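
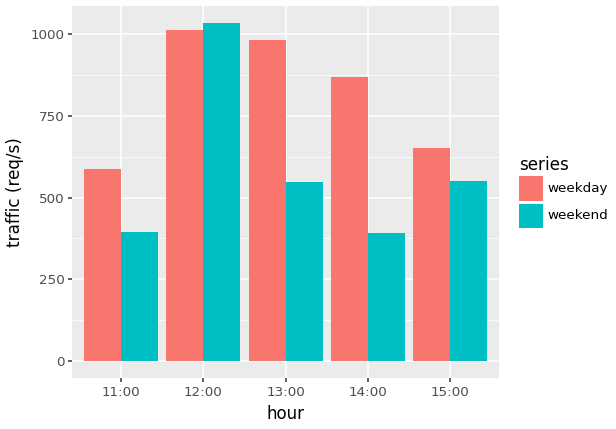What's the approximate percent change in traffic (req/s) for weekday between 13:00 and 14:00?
13:00 ≈ 1000, 14:00 ≈ 900; (900 − 1000) / 1000 ≈ -10%.

≈ -10%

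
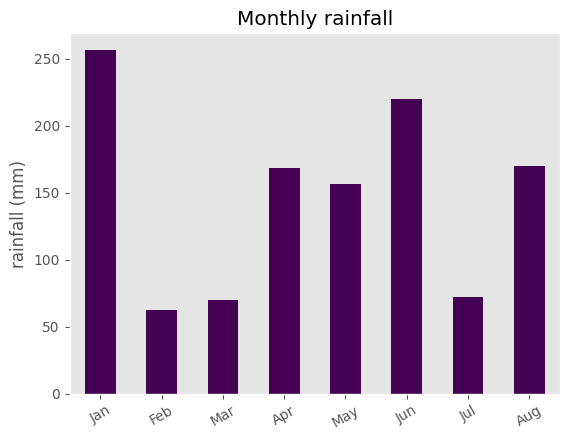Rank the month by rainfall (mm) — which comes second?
Top 3: Jan ≈ 250, Jun ≈ 225, Aug ≈ 175.

Jun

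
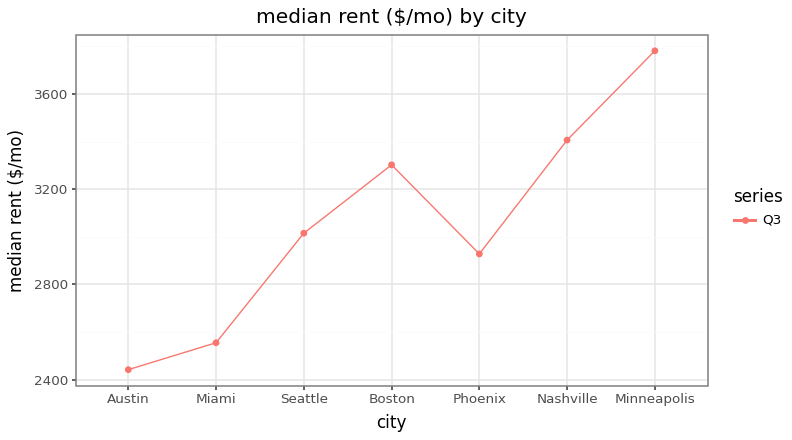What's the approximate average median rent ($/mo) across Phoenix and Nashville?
≈ 3200

(3000 + 3400) / 2 ≈ 3200.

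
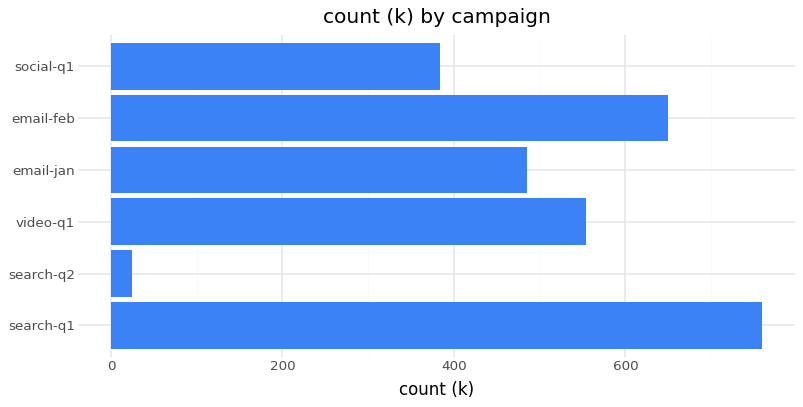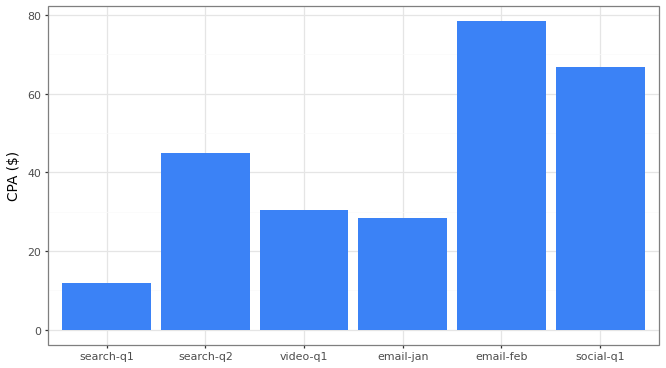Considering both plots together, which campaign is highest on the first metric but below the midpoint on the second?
Chart 2 median CPA ($) ≈ 40; below-median campaigns: search-q1, video-q1, email-jan. Among those, search-q1 has the highest count (k) (≈ 800).

search-q1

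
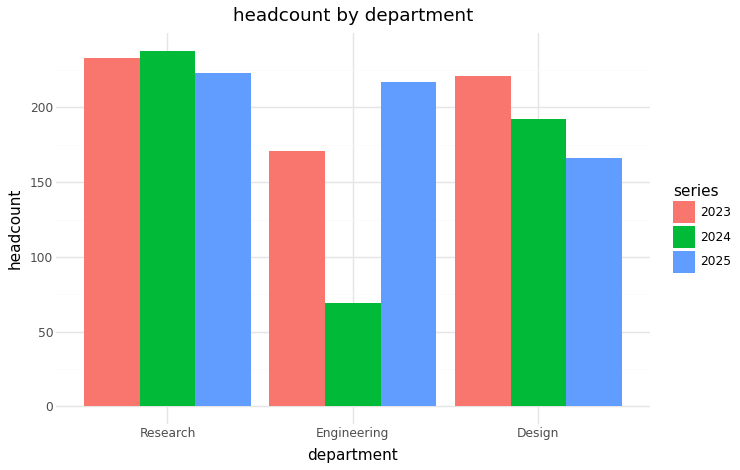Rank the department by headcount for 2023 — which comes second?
Design

Top 3 for 2023: Research ≈ 240, Design ≈ 220, Engineering ≈ 180.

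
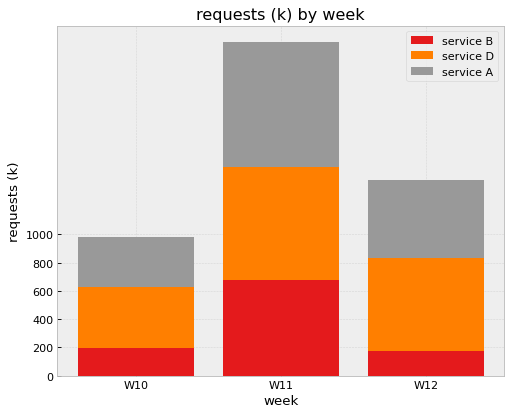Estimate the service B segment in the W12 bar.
≈ 200

service B top ≈ 200, bottom ≈ 0; segment ≈ 200.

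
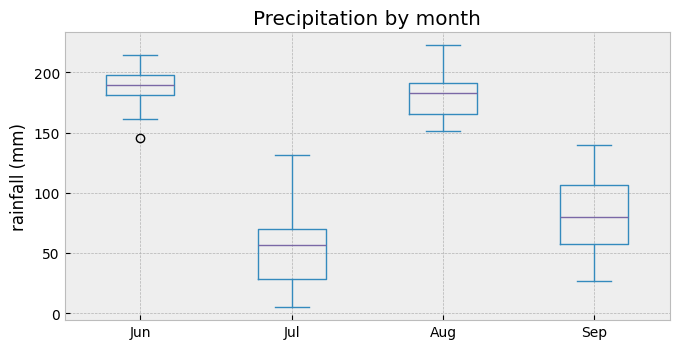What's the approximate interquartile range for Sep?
Q3 ≈ 100, Q1 ≈ 60; IQR ≈ 40.

≈ 40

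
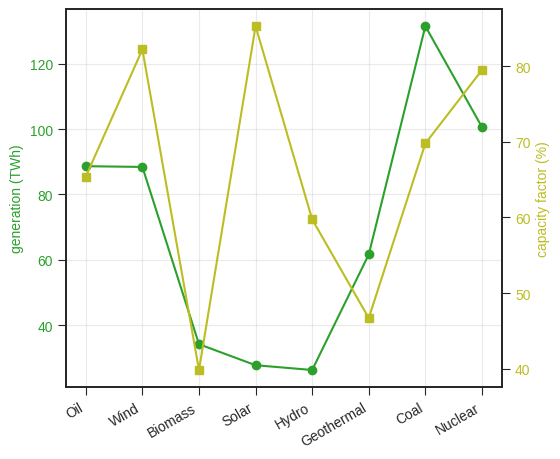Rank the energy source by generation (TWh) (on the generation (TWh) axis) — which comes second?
Nuclear

Top 3 (on the generation (TWh) axis): Coal ≈ 130, Nuclear ≈ 100, Oil ≈ 90.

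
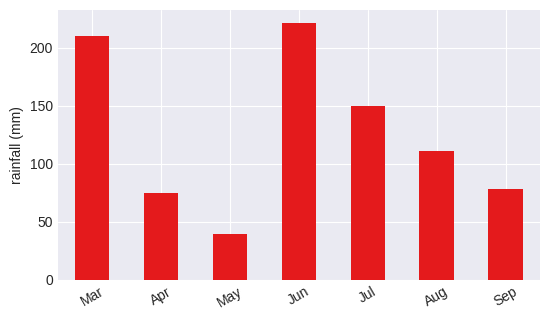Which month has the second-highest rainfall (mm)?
Top 3: Jun ≈ 220, Mar ≈ 200, Jul ≈ 140.

Mar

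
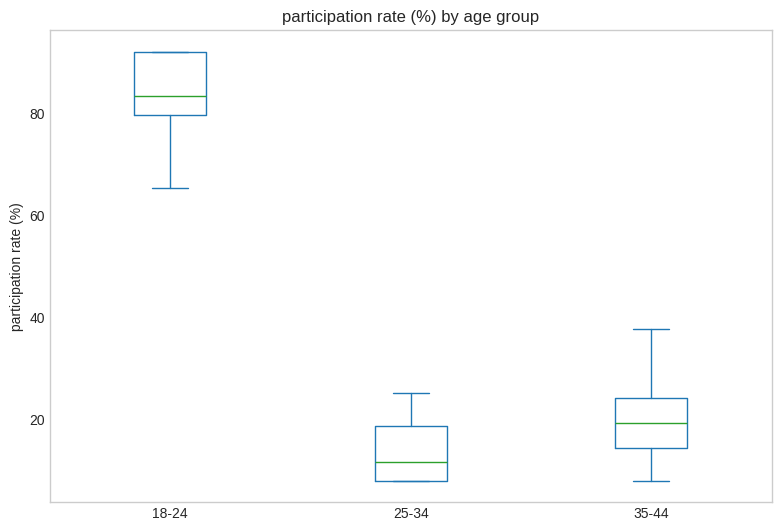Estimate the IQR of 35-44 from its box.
Q3 ≈ 20, Q1 ≈ 10; IQR ≈ 10.

≈ 10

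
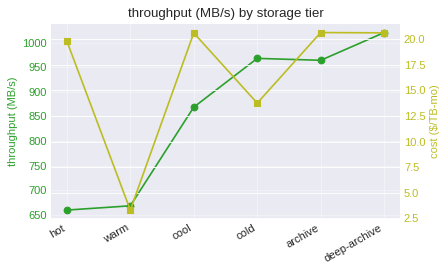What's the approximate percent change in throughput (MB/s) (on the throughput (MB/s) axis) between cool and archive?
≈ +11.8%

cool ≈ 850, archive ≈ 950; (950 − 850) / 850 ≈ +11.8%.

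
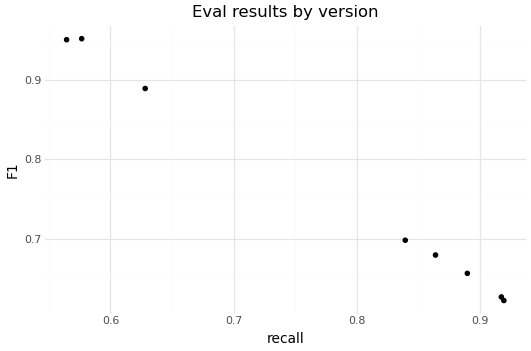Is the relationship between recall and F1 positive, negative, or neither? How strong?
negative, strong

Points are negatively correlated; strong (|r| ≈ 1.0).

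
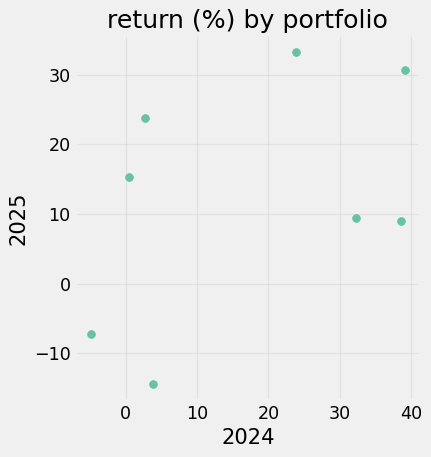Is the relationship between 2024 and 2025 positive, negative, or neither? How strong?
positive, moderate

Points are positively correlated; moderate (|r| ≈ 0.5).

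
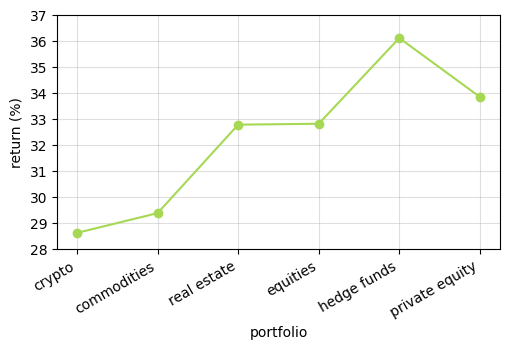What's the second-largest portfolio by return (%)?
Top 3: hedge funds ≈ 36, private equity ≈ 34, equities ≈ 33.

private equity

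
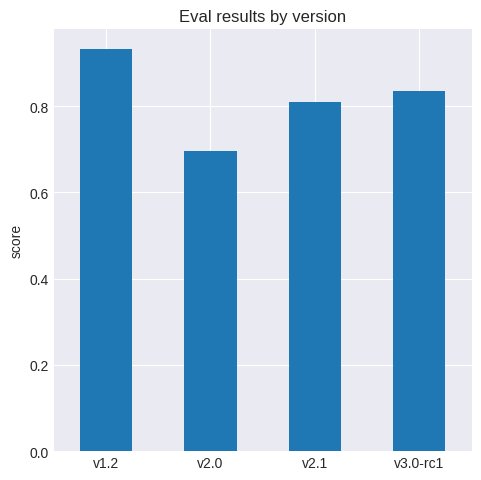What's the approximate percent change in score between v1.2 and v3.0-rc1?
≈ -11.1%

v1.2 ≈ 0.9, v3.0-rc1 ≈ 0.8; (0.8 − 0.9) / 0.9 ≈ -11.1%.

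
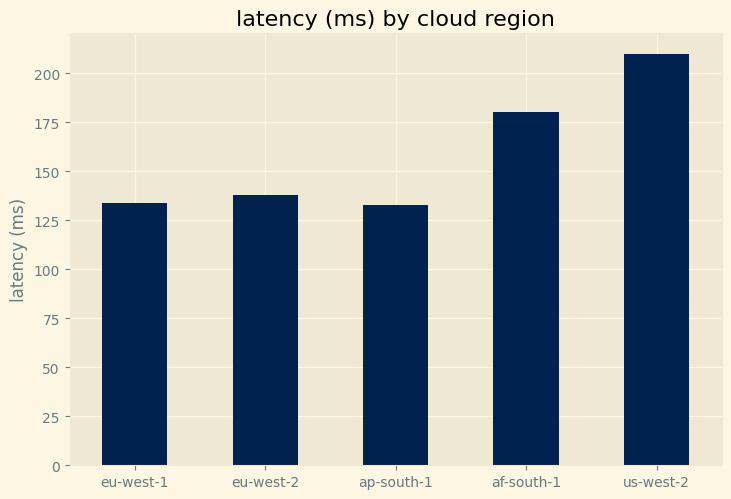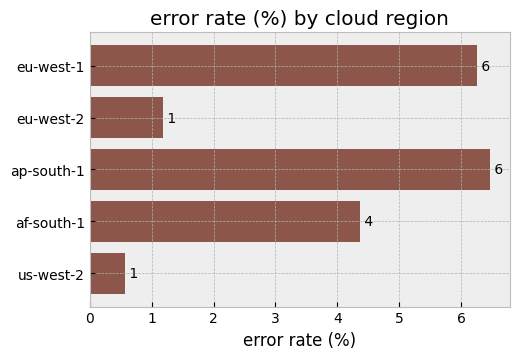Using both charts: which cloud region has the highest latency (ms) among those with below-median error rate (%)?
us-west-2

Chart 2 median error rate (%) ≈ 4; below-median cloud regions: eu-west-2, us-west-2. Among those, us-west-2 has the highest latency (ms) (≈ 200).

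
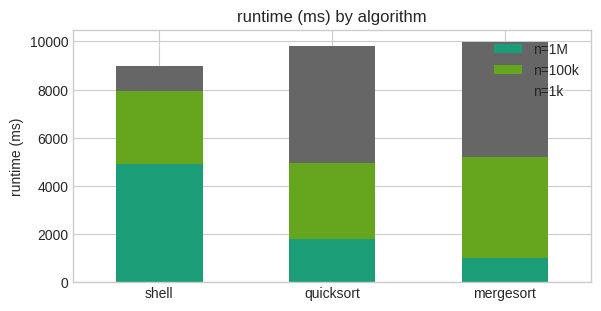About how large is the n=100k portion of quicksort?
n=100k top ≈ 5000, bottom ≈ 2000; segment ≈ 3000.

≈ 3000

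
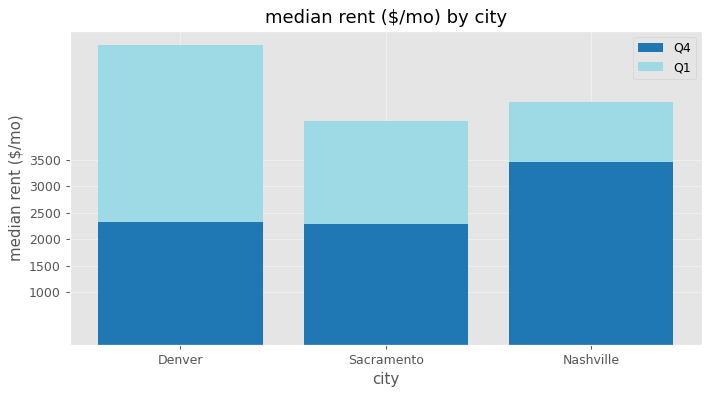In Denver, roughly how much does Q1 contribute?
≈ 3000

Q1 top ≈ 5500, bottom ≈ 2500; segment ≈ 3000.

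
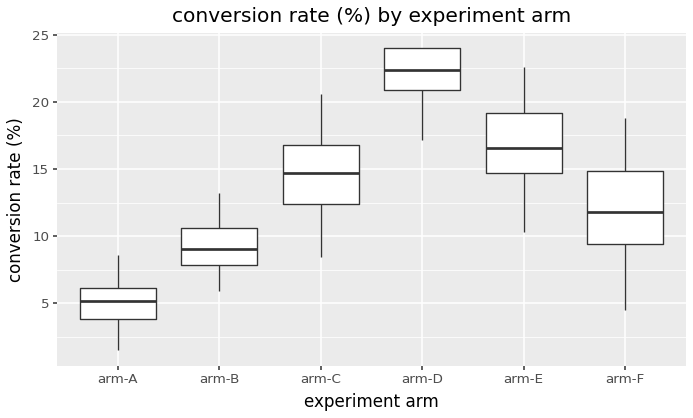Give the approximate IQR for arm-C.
Q3 ≈ 16, Q1 ≈ 12; IQR ≈ 4.

≈ 4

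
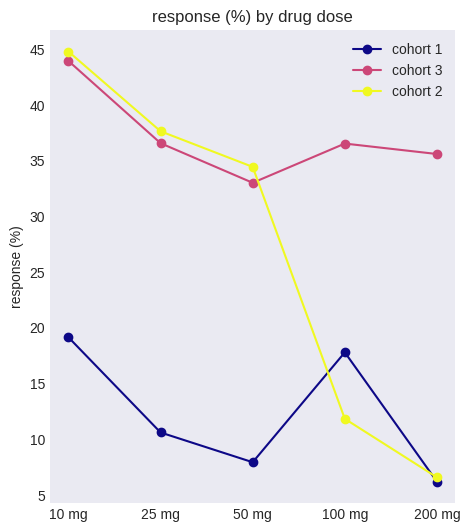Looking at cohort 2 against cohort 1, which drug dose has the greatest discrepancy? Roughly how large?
25 mg: cohort 2 ≈ 40, cohort 1 ≈ 10 → gap ≈ 30. Next-largest (50 mg) is only ≈ 25.

25 mg, ≈ 30 %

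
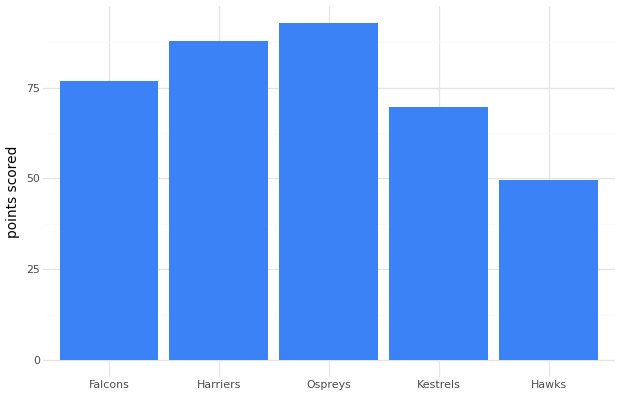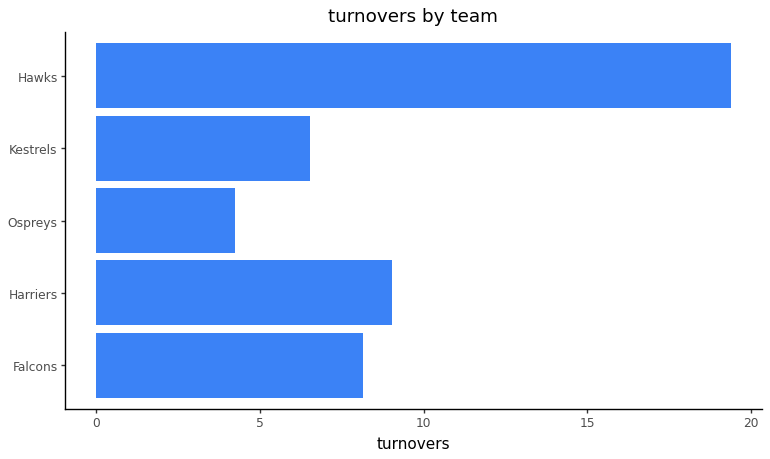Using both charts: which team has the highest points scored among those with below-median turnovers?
Chart 2 median turnovers ≈ 8; below-median teams: Ospreys, Kestrels. Among those, Ospreys has the highest points scored (≈ 90).

Ospreys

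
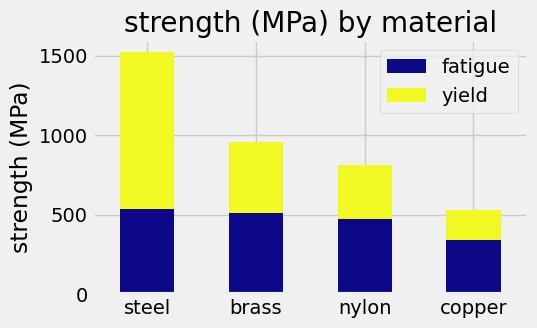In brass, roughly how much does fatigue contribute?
fatigue top ≈ 600, bottom ≈ 0; segment ≈ 600.

≈ 600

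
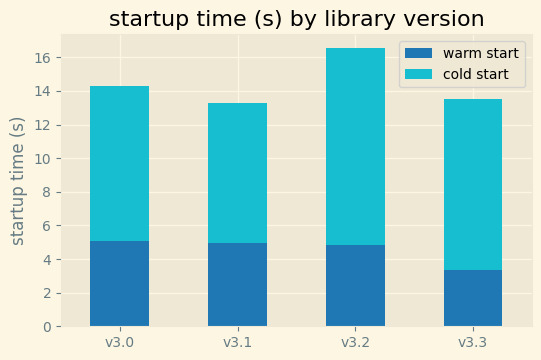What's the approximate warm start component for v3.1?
≈ 4

warm start top ≈ 4, bottom ≈ 0; segment ≈ 4.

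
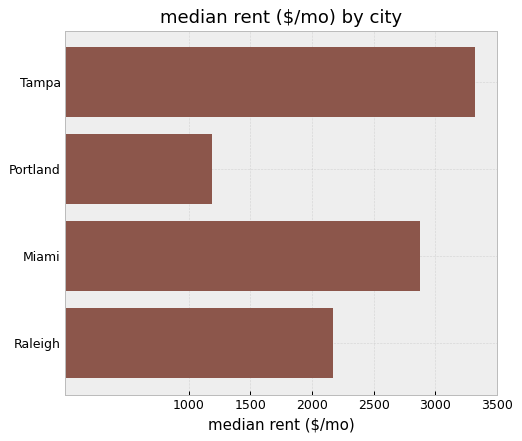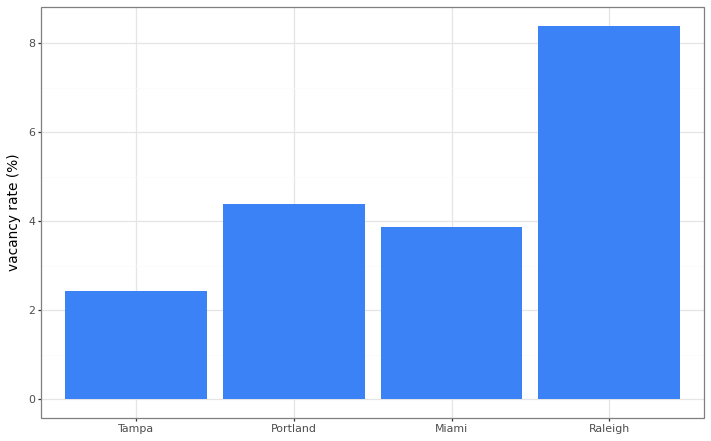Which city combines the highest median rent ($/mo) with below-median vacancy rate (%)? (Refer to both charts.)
Tampa

Chart 2 median vacancy rate (%) ≈ 4; below-median cities: Tampa, Miami. Among those, Tampa has the highest median rent ($/mo) (≈ 3500).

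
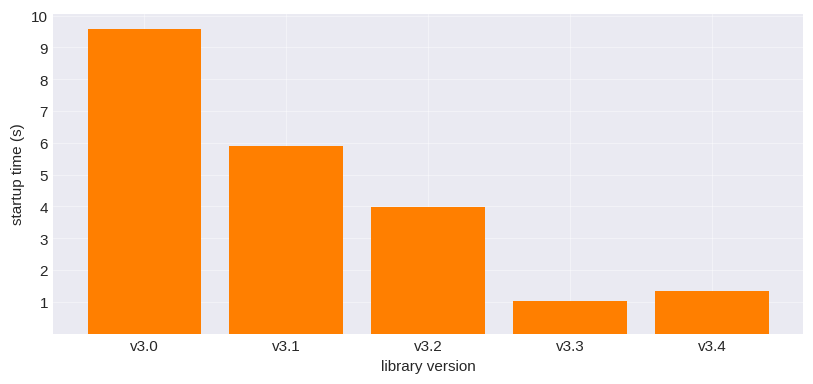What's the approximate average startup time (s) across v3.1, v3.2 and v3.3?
(6 + 4 + 1) / 3 ≈ 4.

≈ 4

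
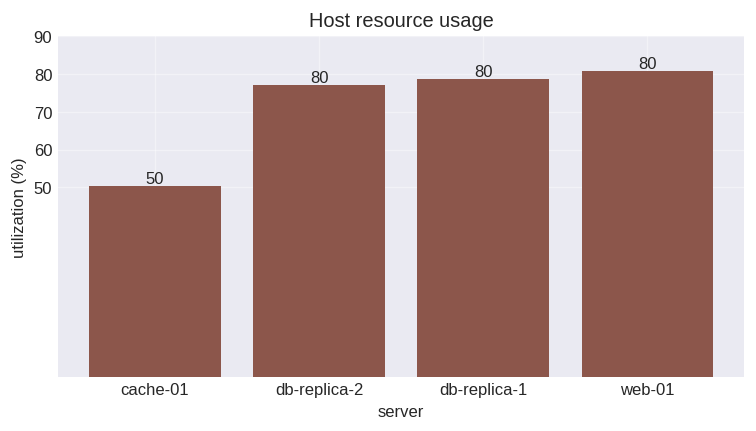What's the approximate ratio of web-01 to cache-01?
≈ 1.6×

web-01 ≈ 80, cache-01 ≈ 50; 80/50 ≈ 1.6.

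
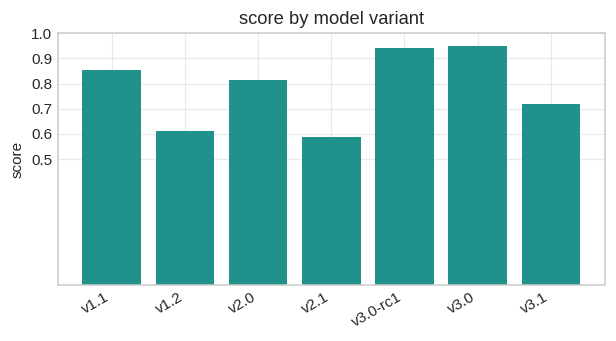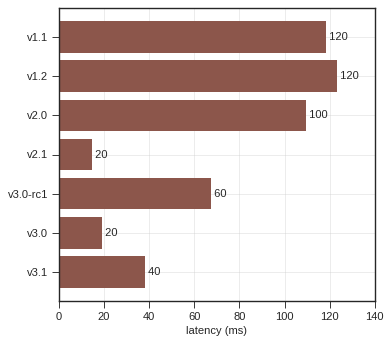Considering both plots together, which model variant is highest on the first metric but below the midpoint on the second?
v3.0

Chart 2 median latency (ms) ≈ 60; below-median model variants: v2.1, v3.0, v3.1. Among those, v3.0 has the highest score (≈ 1).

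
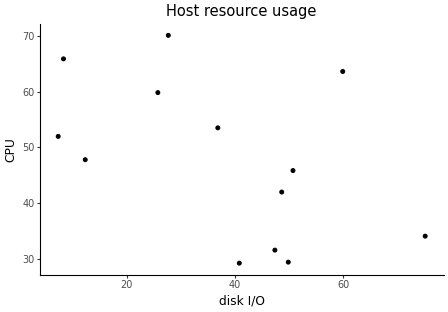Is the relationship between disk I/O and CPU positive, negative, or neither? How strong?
Points are negatively correlated; moderate (|r| ≈ 0.5).

negative, moderate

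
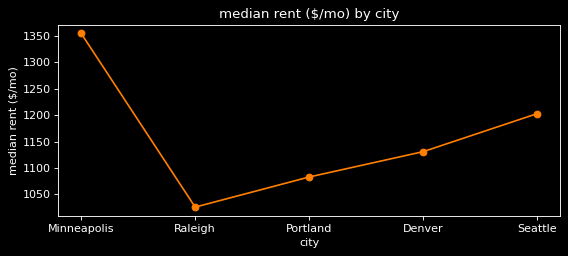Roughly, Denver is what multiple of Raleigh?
≈ 1.1×

Denver ≈ 1150, Raleigh ≈ 1050; 1150/1050 ≈ 1.1.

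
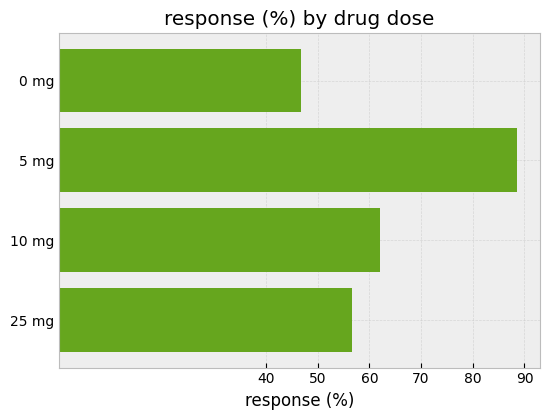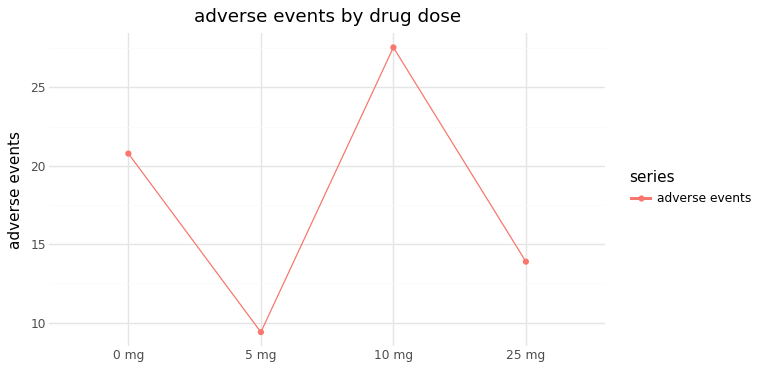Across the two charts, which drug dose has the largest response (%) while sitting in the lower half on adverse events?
5 mg

Chart 2 median adverse events ≈ 15; below-median drug doses: 5 mg, 25 mg. Among those, 5 mg has the highest response (%) (≈ 90).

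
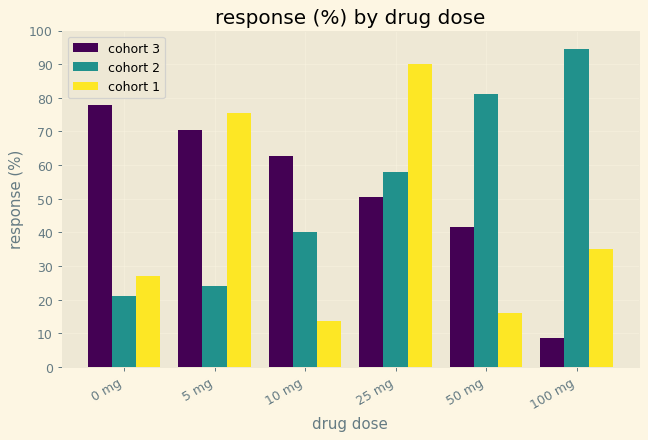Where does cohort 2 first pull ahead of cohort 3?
25 mg

10 mg: cohort 2 ≈ 40 vs cohort 3 ≈ 60 (not yet); 25 mg: cohort 2 ≈ 60 vs cohort 3 ≈ 50 (first crossover).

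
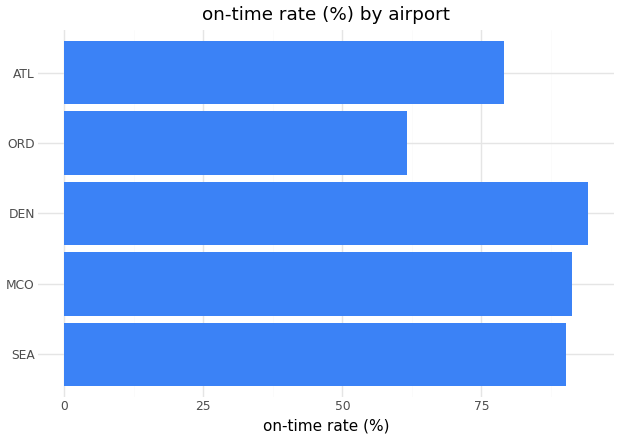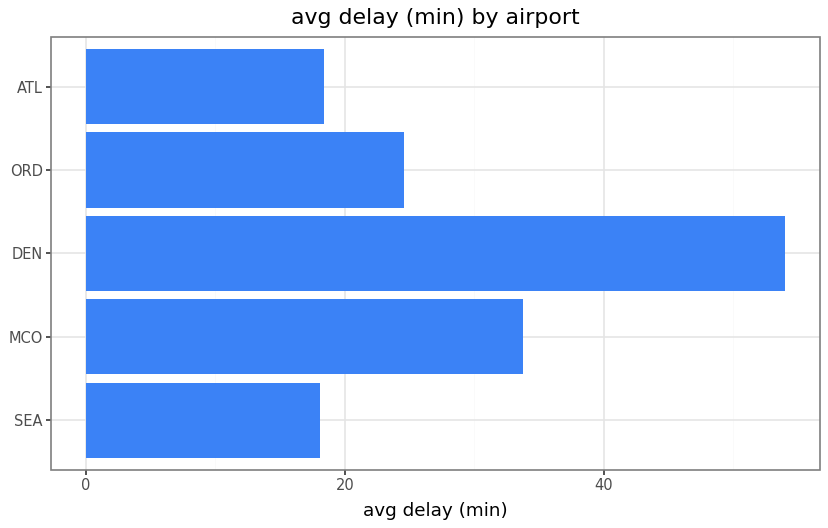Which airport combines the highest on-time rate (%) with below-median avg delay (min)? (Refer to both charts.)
SEA

Chart 2 median avg delay (min) ≈ 25; below-median airports: SEA, ATL. Among those, SEA has the highest on-time rate (%) (≈ 90).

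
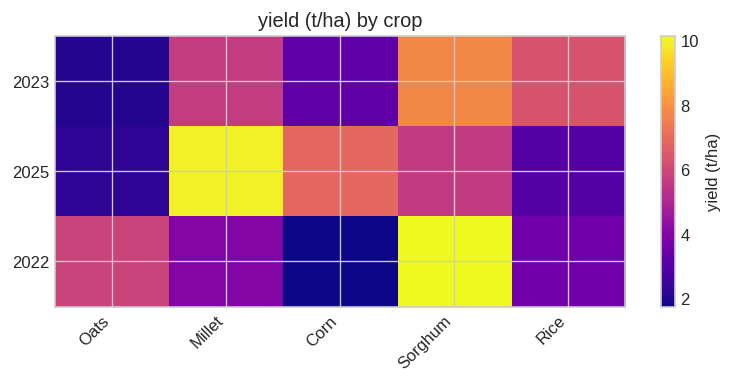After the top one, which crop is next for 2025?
Top 3 for 2025: Millet ≈ 10, Corn ≈ 7, Sorghum ≈ 6.

Corn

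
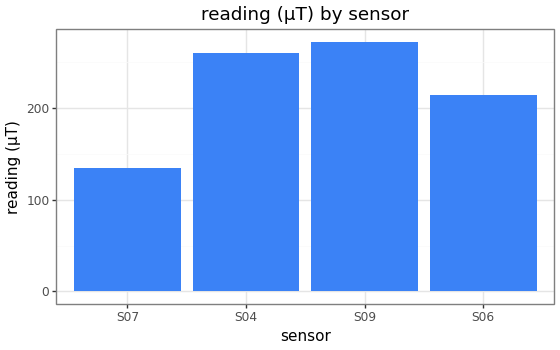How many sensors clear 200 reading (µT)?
Above 200: S04, S09, S06.

3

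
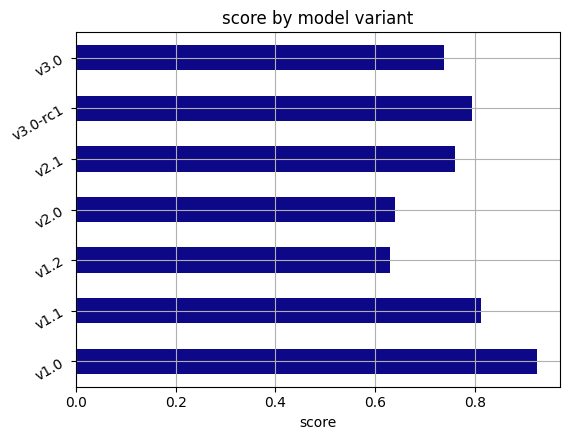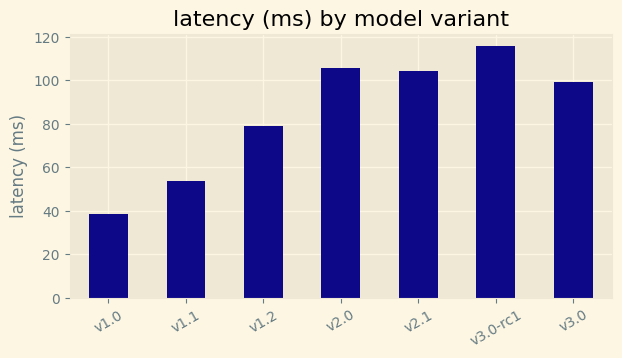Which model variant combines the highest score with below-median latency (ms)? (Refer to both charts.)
Chart 2 median latency (ms) ≈ 100; below-median model variants: v1.0, v1.1, v1.2. Among those, v1.0 has the highest score (≈ 0.9).

v1.0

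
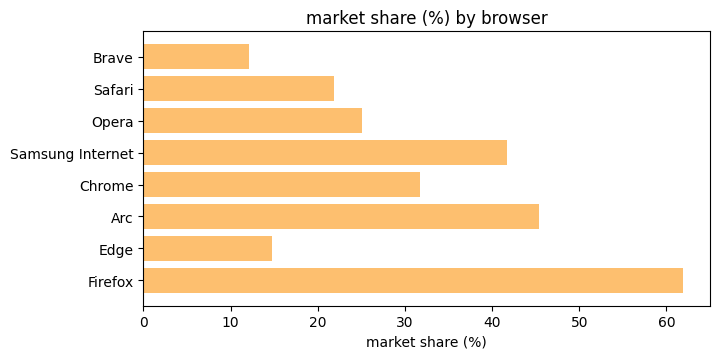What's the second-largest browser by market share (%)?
Arc

Top 3: Firefox ≈ 60, Arc ≈ 50, Samsung Internet ≈ 40.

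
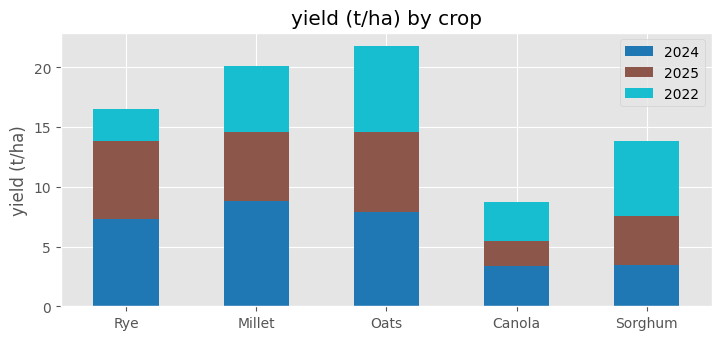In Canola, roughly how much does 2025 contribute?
≈ 2

2025 top ≈ 6, bottom ≈ 4; segment ≈ 2.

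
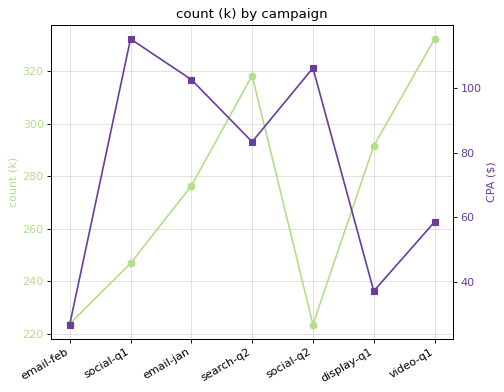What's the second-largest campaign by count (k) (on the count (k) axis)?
Top 3 (on the count (k) axis): video-q1 ≈ 330, search-q2 ≈ 320, display-q1 ≈ 290.

search-q2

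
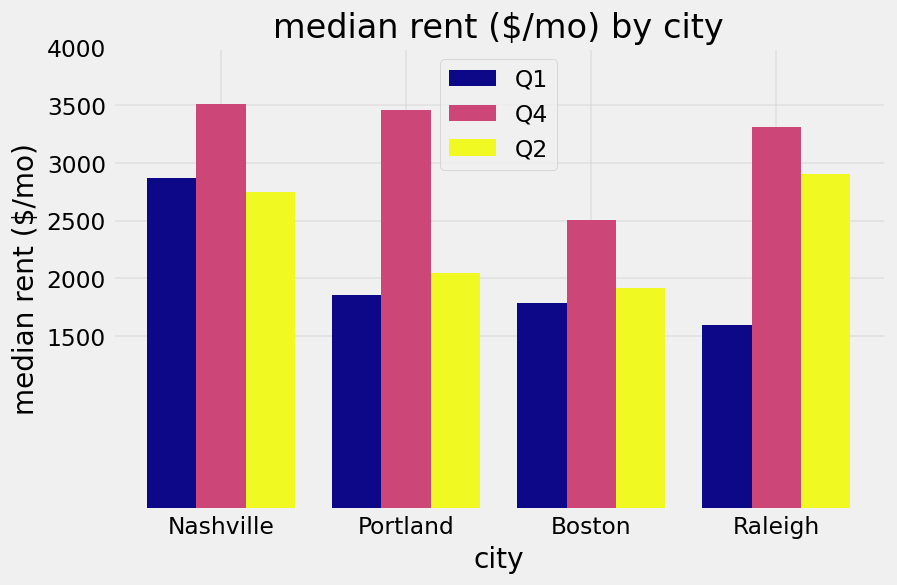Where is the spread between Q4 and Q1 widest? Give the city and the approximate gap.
Raleigh: Q4 ≈ 3500, Q1 ≈ 1500 → gap ≈ 2000. Next-largest (Portland) is only ≈ 1500.

Raleigh, ≈ 2000 $/mo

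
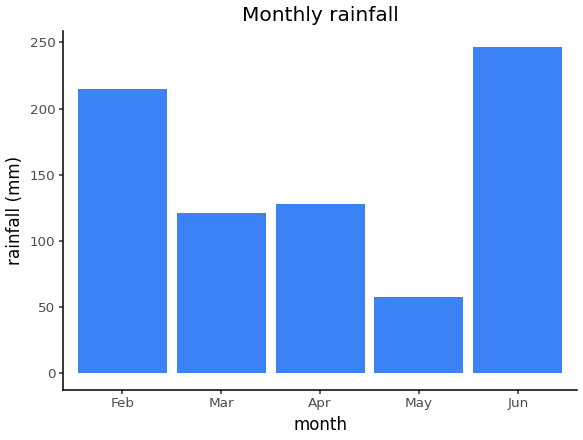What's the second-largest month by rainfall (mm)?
Top 3: Jun ≈ 250, Feb ≈ 225, Apr ≈ 125.

Feb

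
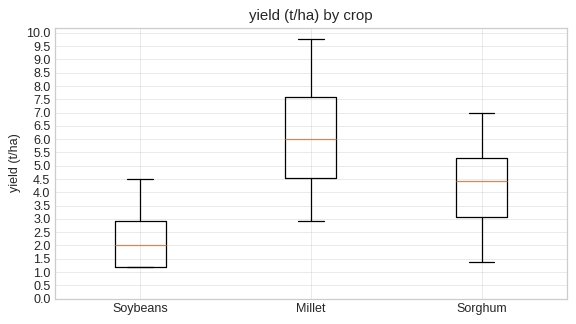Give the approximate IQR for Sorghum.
Q3 ≈ 5.5, Q1 ≈ 3.0; IQR ≈ 2.5.

≈ 2.5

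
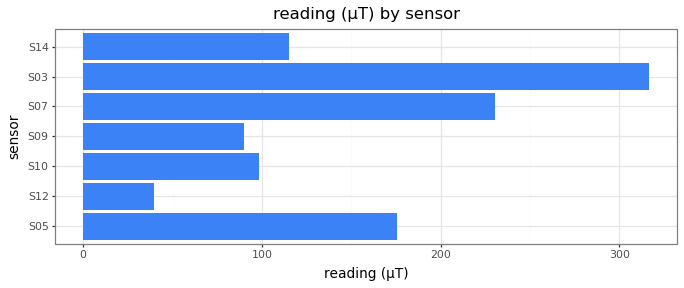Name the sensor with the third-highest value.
Top 4: S03 ≈ 300, S07 ≈ 250, S05 ≈ 200, S14 ≈ 100.

S05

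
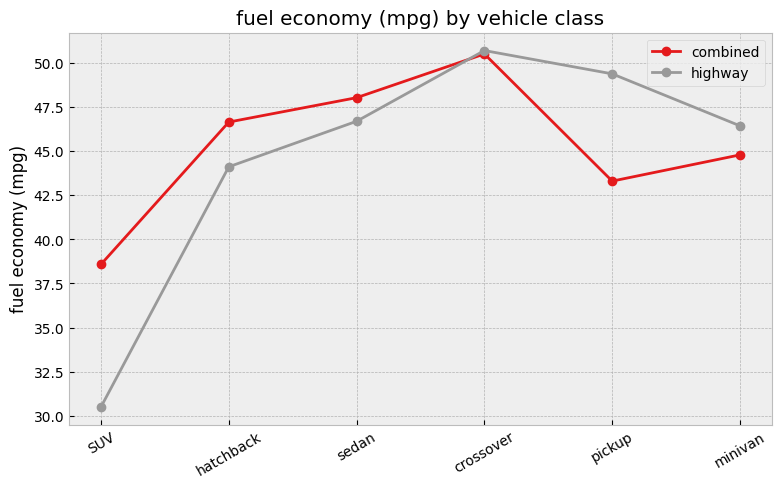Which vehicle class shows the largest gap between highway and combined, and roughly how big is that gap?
SUV, ≈ 8 mpg

SUV: highway ≈ 30, combined ≈ 38 → gap ≈ 8. Next-largest (pickup) is only ≈ 6.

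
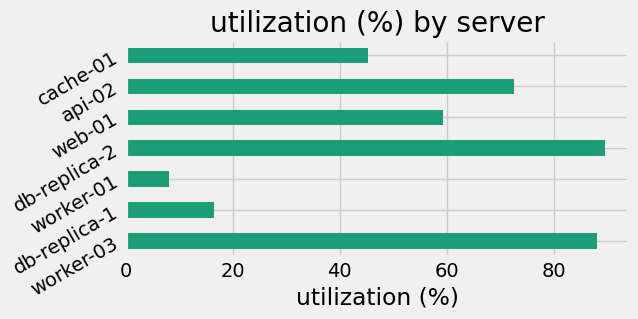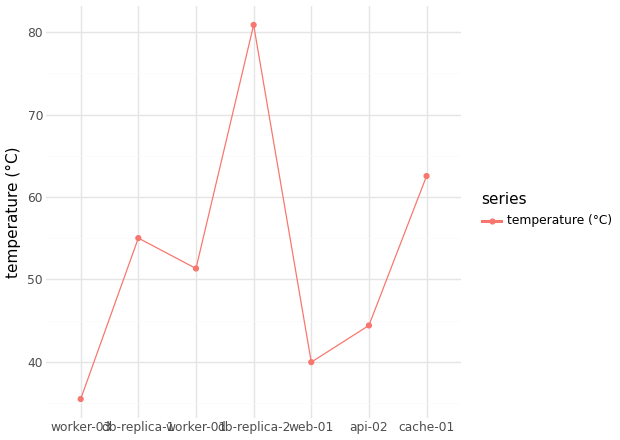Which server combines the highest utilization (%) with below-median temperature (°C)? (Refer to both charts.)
Chart 2 median temperature (°C) ≈ 50; below-median servers: worker-03, web-01, api-02. Among those, worker-03 has the highest utilization (%) (≈ 90).

worker-03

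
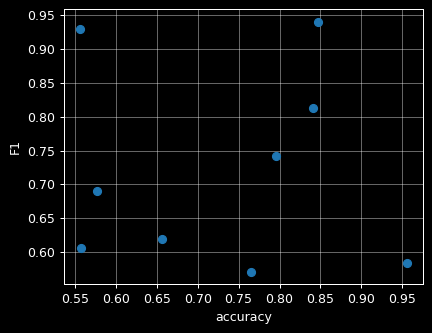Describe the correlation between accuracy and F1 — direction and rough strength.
no clear correlation

Points are roughly uncorrelated; weak (|r| ≈ 0.0).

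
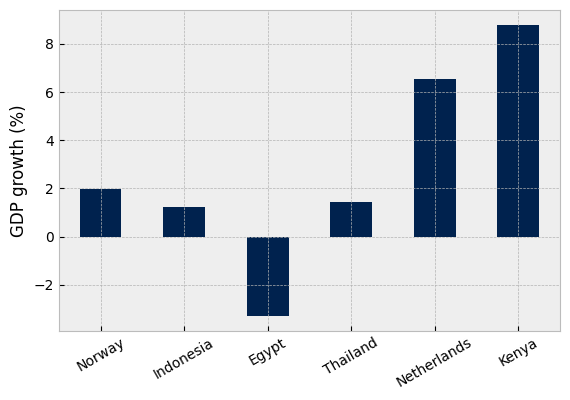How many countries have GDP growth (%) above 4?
Above 4: Netherlands, Kenya.

2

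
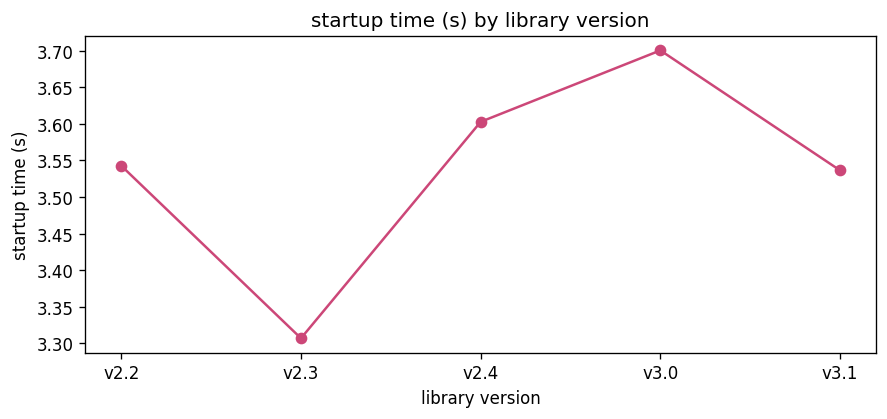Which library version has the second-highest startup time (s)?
v2.4

Top 3: v3.0 ≈ 3.70, v2.4 ≈ 3.60, v2.2 ≈ 3.55.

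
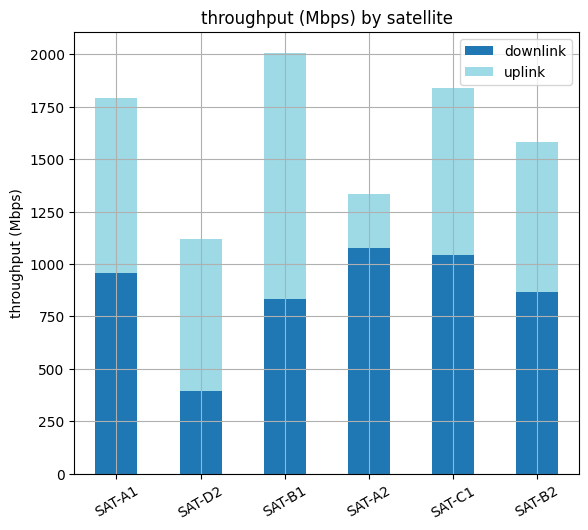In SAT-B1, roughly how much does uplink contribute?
uplink top ≈ 2000, bottom ≈ 800; segment ≈ 1200.

≈ 1200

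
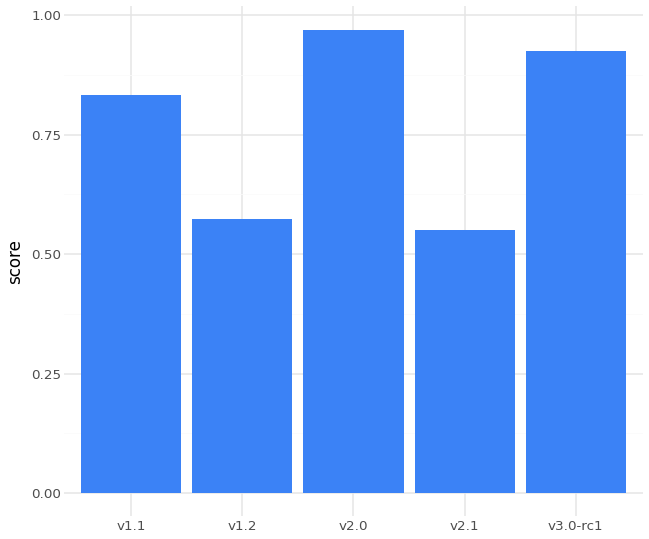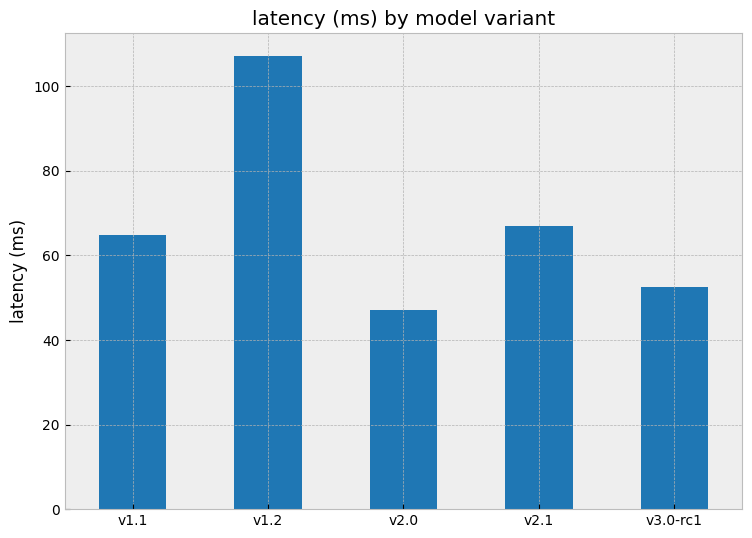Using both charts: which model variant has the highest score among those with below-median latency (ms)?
Chart 2 median latency (ms) ≈ 60; below-median model variants: v2.0, v3.0-rc1. Among those, v2.0 has the highest score (≈ 1).

v2.0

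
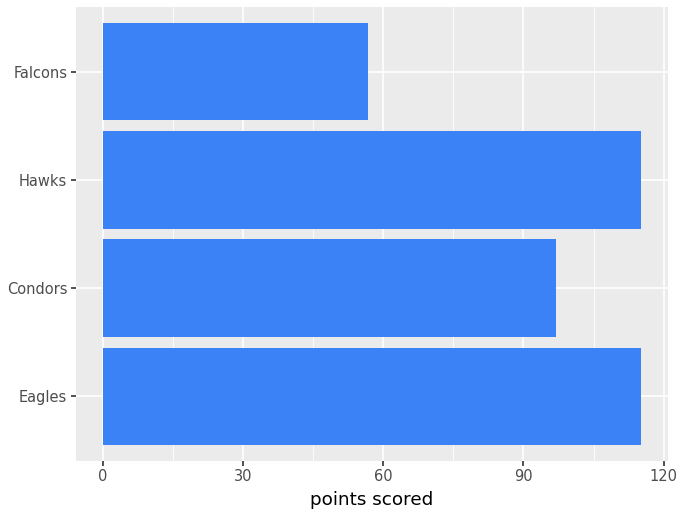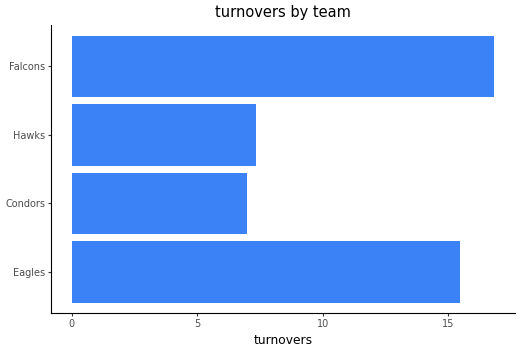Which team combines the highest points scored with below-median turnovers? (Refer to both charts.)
Chart 2 median turnovers ≈ 12; below-median teams: Condors, Hawks. Among those, Hawks has the highest points scored (≈ 120).

Hawks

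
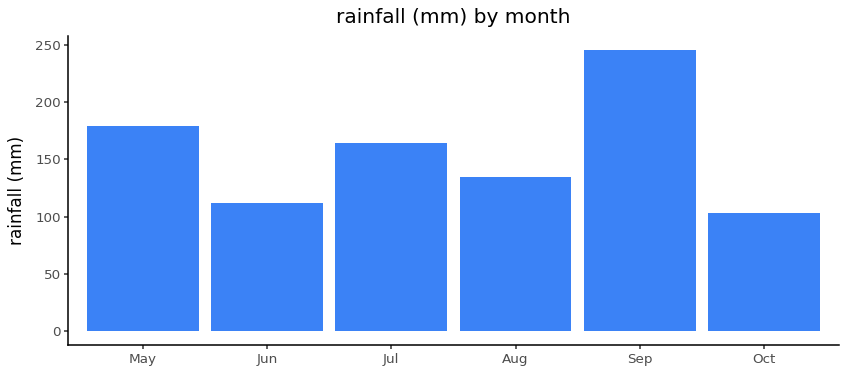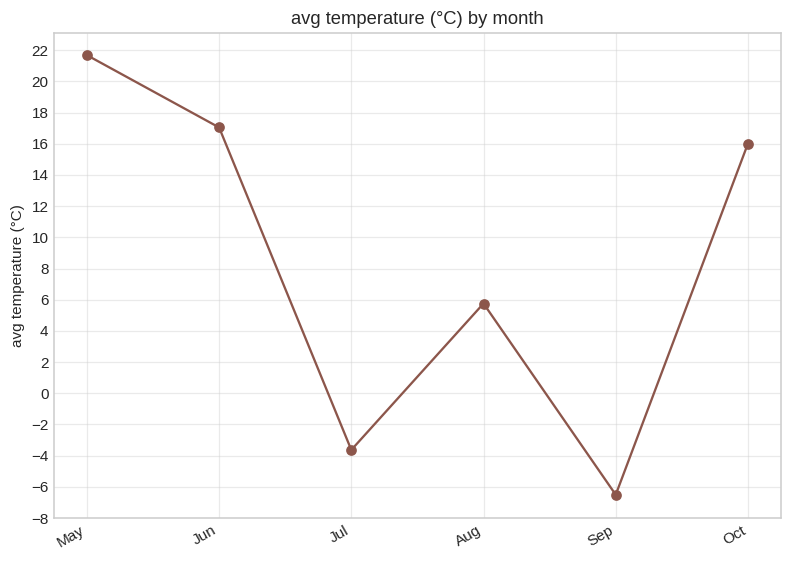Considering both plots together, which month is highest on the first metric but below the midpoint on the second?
Chart 2 median avg temperature (°C) ≈ 10; below-median months: Jul, Aug, Sep. Among those, Sep has the highest rainfall (mm) (≈ 250).

Sep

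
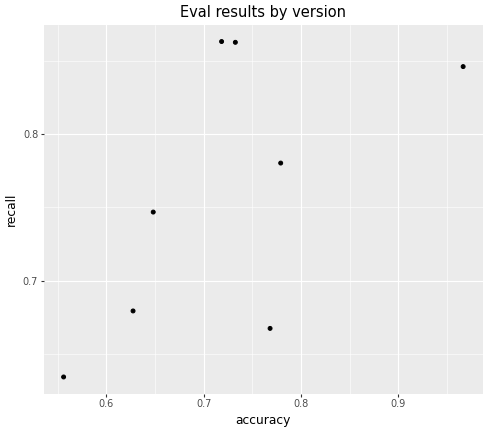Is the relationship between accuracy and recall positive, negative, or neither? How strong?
Points are positively correlated; moderate (|r| ≈ 0.6).

positive, moderate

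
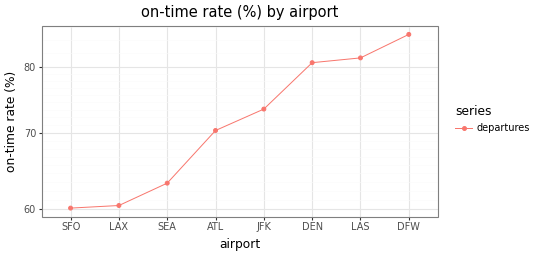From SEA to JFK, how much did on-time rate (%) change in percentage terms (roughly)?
SEA ≈ 65, JFK ≈ 75; (75 − 65) / 65 ≈ +15.4%.

≈ +15.4%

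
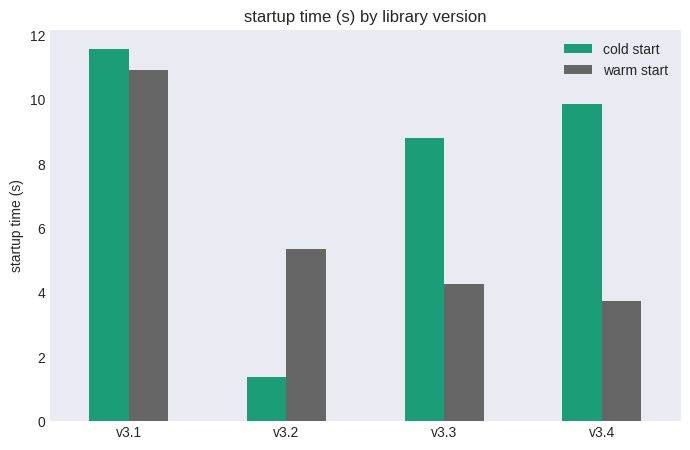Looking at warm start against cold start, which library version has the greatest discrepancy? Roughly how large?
v3.4: warm start ≈ 4, cold start ≈ 10 → gap ≈ 6. Next-largest (v3.3) is only ≈ 5.

v3.4, ≈ 6 s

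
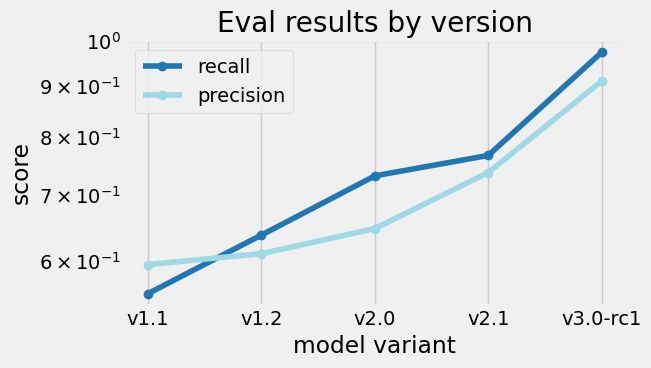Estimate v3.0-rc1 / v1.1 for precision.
v3.0-rc1 ≈ 0.90, v1.1 ≈ 0.60; 0.90/0.60 ≈ 1.5.

≈ 1.5×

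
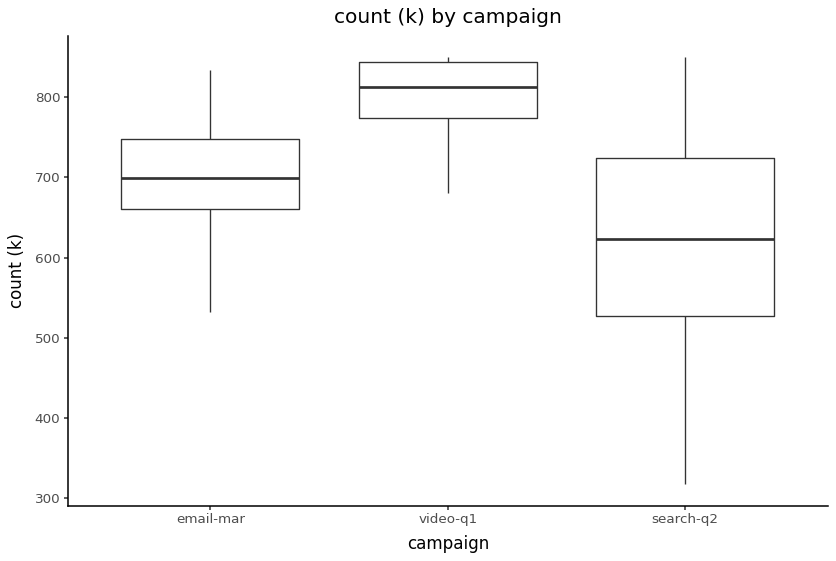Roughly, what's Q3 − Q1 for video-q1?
Q3 ≈ 840, Q1 ≈ 780; IQR ≈ 60.

≈ 60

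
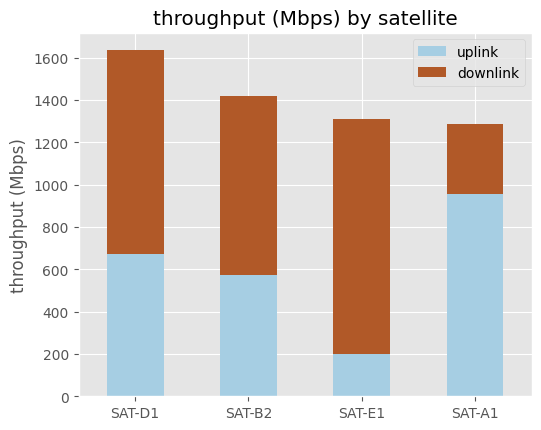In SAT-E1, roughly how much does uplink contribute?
≈ 200

uplink top ≈ 200, bottom ≈ 0; segment ≈ 200.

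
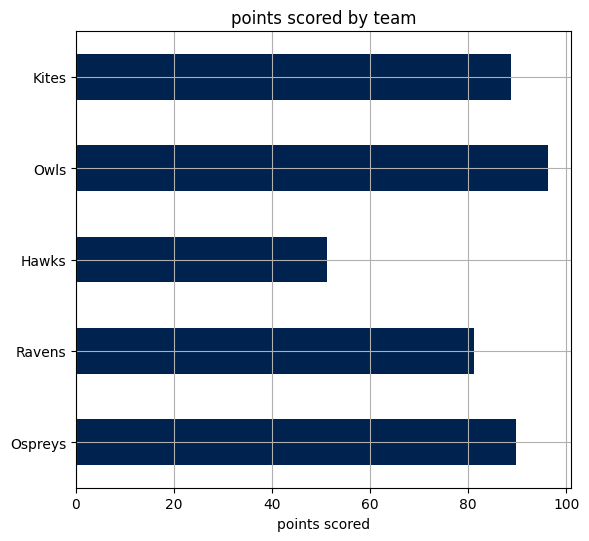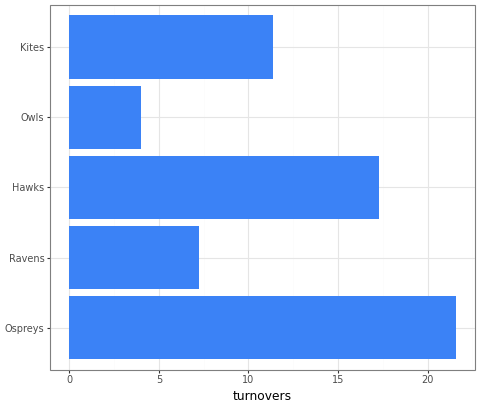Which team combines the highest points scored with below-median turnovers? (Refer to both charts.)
Owls

Chart 2 median turnovers ≈ 12; below-median teams: Ravens, Owls. Among those, Owls has the highest points scored (≈ 100).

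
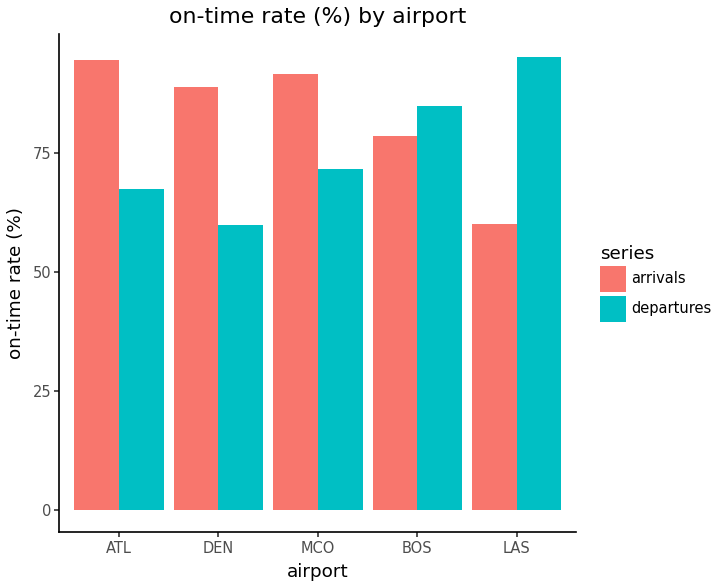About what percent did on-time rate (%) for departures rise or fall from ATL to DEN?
ATL ≈ 70, DEN ≈ 60; (60 − 70) / 70 ≈ -14.3%.

≈ -14.3%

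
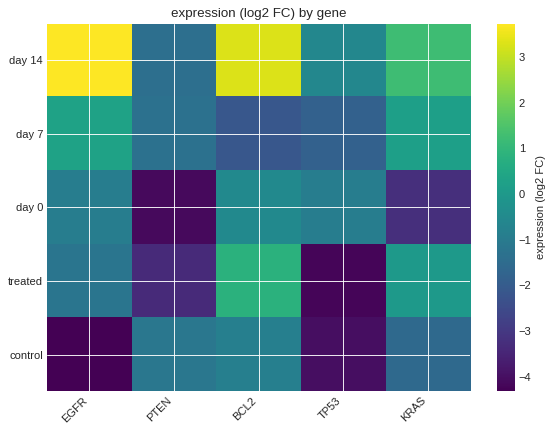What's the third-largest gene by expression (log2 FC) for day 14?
Top 4 for day 14: EGFR ≈ 4, BCL2 ≈ 3, KRAS ≈ 1, TP53 ≈ -1.

KRAS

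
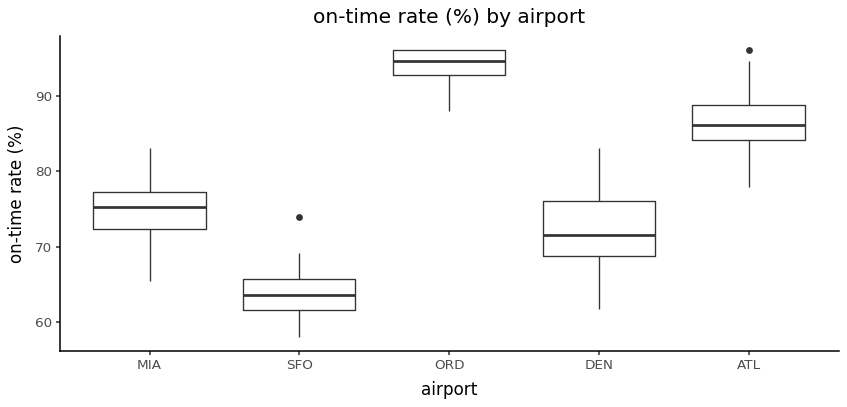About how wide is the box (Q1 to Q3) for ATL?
Q3 ≈ 90, Q1 ≈ 85; IQR ≈ 5.

≈ 5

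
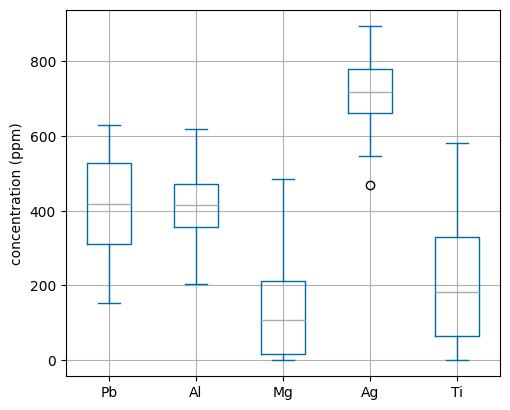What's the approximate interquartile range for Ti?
Q3 ≈ 350, Q1 ≈ 50; IQR ≈ 300.

≈ 300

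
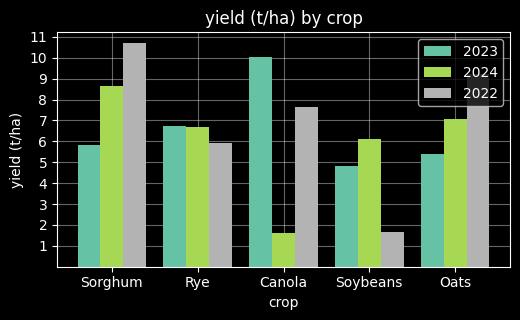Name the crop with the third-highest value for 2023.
Sorghum

Top 4 for 2023: Canola ≈ 10, Rye ≈ 7, Sorghum ≈ 6, Oats ≈ 5.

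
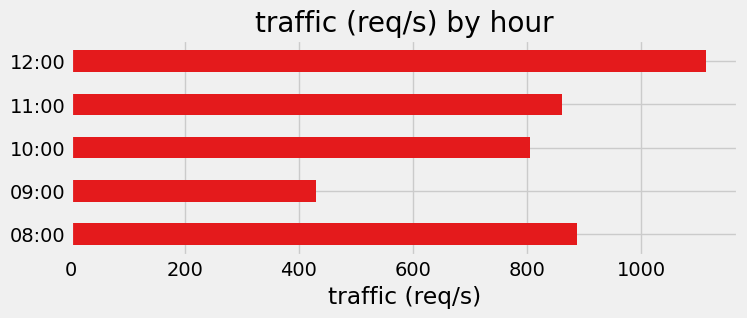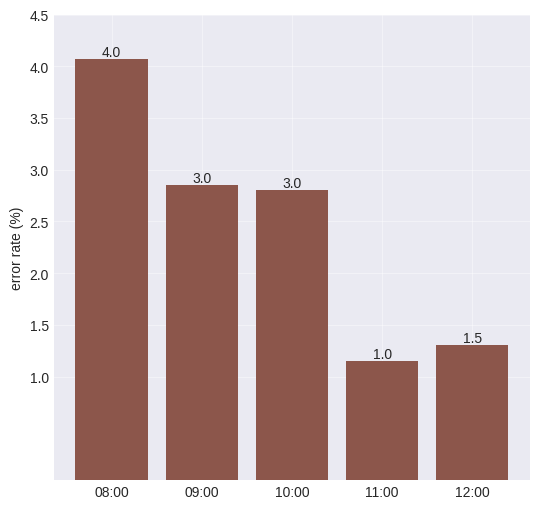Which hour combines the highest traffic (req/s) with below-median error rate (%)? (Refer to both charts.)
12:00

Chart 2 median error rate (%) ≈ 3; below-median hours: 11:00, 12:00. Among those, 12:00 has the highest traffic (req/s) (≈ 1200).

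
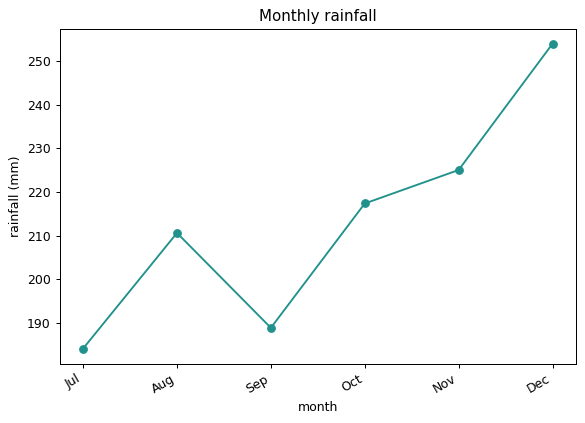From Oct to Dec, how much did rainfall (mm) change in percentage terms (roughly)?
Oct ≈ 220, Dec ≈ 250; (250 − 220) / 220 ≈ +13.6%.

≈ +13.6%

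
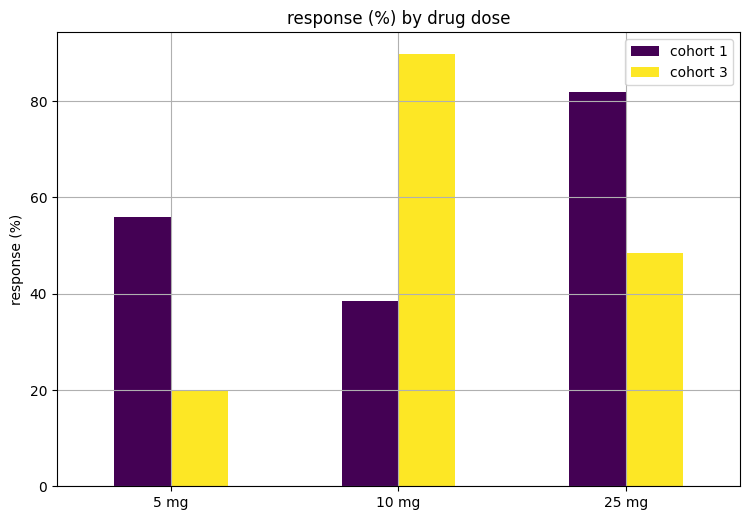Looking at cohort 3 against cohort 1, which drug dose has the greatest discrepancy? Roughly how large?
10 mg, ≈ 50 %

10 mg: cohort 3 ≈ 90, cohort 1 ≈ 40 → gap ≈ 50. Next-largest (5 mg) is only ≈ 40.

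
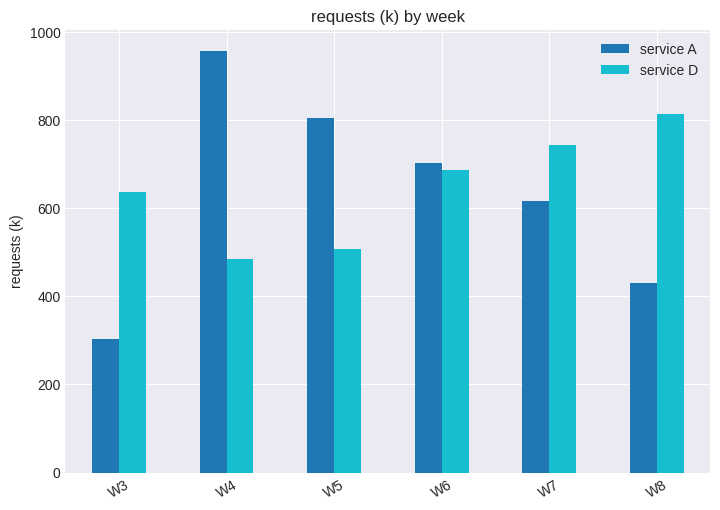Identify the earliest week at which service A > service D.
W4

W3: service A ≈ 300 vs service D ≈ 600 (not yet); W4: service A ≈ 1000 vs service D ≈ 500 (first crossover).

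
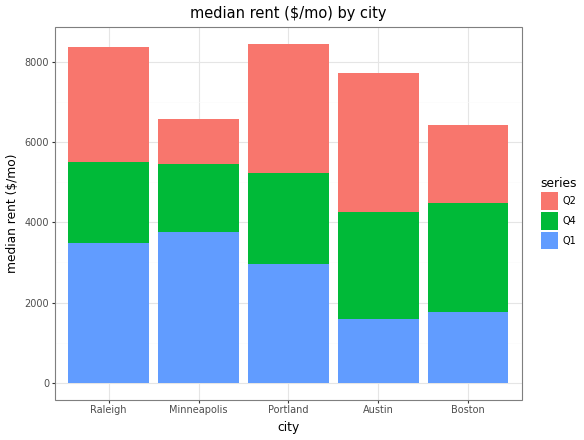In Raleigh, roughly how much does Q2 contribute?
≈ 3000

Q2 top ≈ 8000, bottom ≈ 5000; segment ≈ 3000.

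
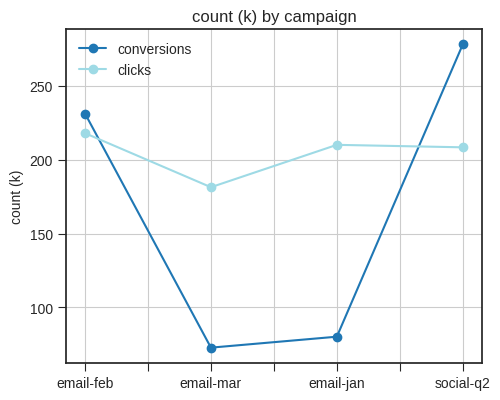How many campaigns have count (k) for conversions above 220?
2

Above 220: email-feb, social-q2.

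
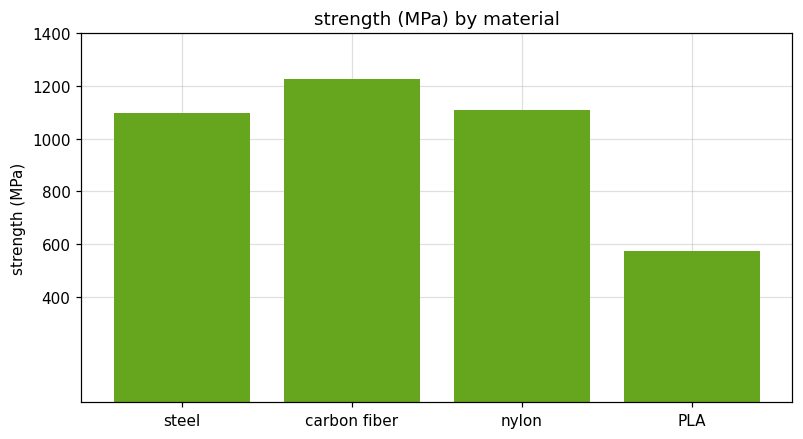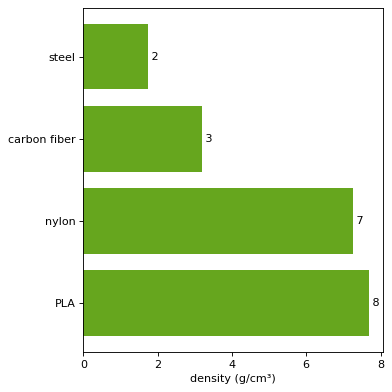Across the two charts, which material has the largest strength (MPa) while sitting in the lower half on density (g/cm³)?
Chart 2 median density (g/cm³) ≈ 5; below-median materials: steel, carbon fiber. Among those, carbon fiber has the highest strength (MPa) (≈ 1200).

carbon fiber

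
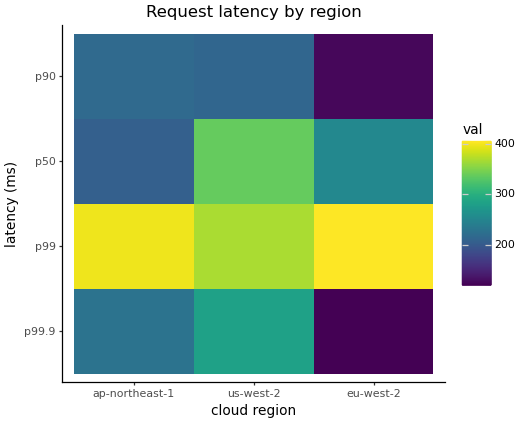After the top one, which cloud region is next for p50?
Top 3 for p50: us-west-2 ≈ 350, eu-west-2 ≈ 250, ap-northeast-1 ≈ 200.

eu-west-2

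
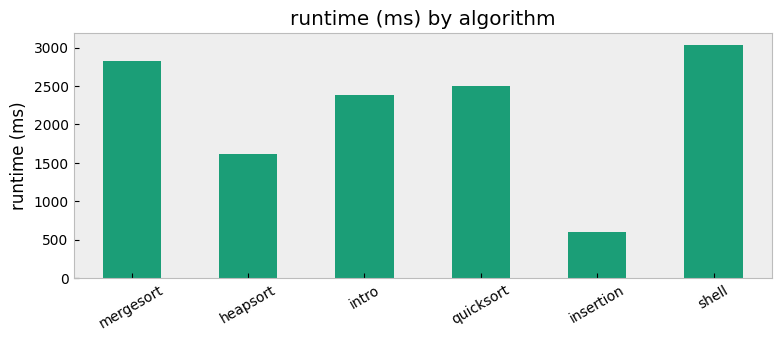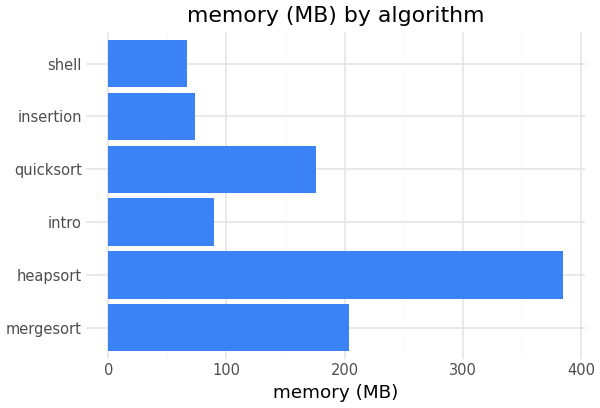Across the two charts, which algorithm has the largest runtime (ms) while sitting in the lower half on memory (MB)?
shell

Chart 2 median memory (MB) ≈ 150; below-median algorithms: intro, insertion, shell. Among those, shell has the highest runtime (ms) (≈ 3000).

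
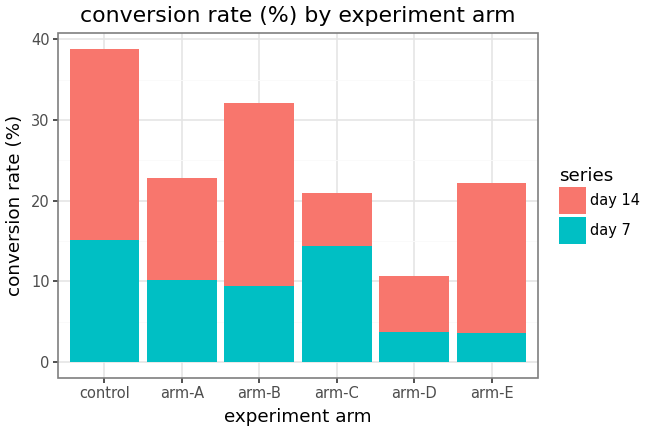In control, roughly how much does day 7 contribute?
≈ 15

day 7 top ≈ 15, bottom ≈ 0; segment ≈ 15.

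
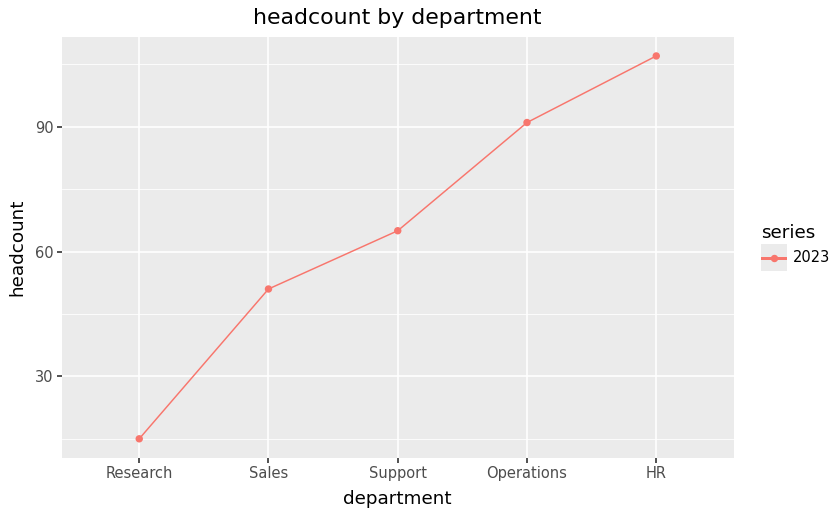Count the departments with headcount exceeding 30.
Above 30: Sales, Support, Operations, HR.

4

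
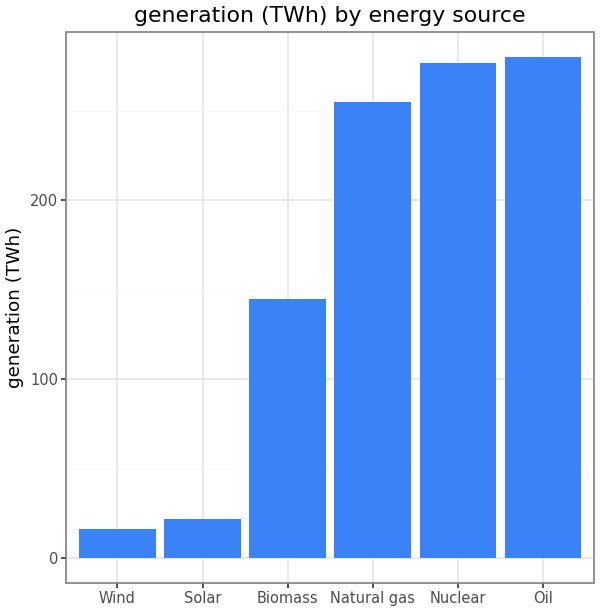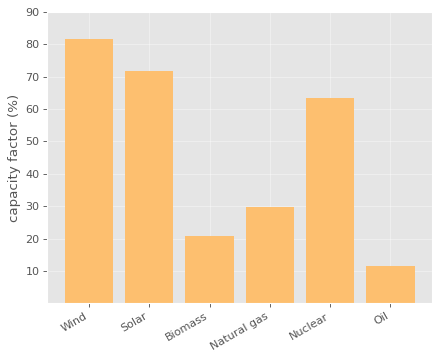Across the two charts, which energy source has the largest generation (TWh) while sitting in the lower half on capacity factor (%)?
Chart 2 median capacity factor (%) ≈ 50; below-median energy sources: Biomass, Natural gas, Oil. Among those, Oil has the highest generation (TWh) (≈ 300).

Oil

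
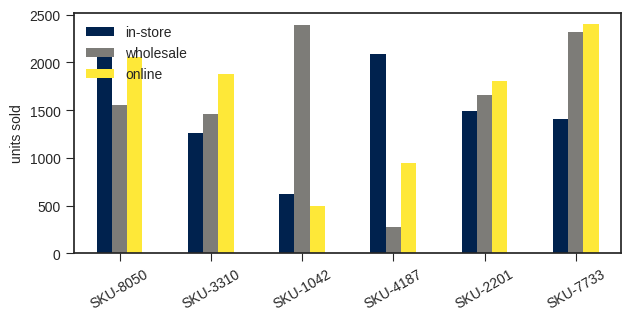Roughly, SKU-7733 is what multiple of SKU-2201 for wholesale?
SKU-7733 ≈ 2400, SKU-2201 ≈ 1600; 2400/1600 ≈ 1.5.

≈ 1.5×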